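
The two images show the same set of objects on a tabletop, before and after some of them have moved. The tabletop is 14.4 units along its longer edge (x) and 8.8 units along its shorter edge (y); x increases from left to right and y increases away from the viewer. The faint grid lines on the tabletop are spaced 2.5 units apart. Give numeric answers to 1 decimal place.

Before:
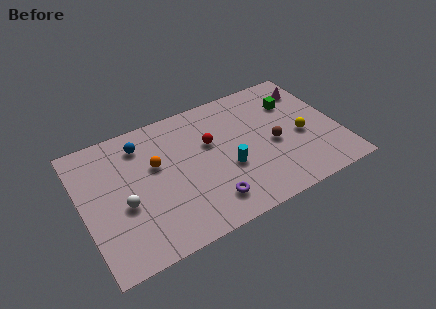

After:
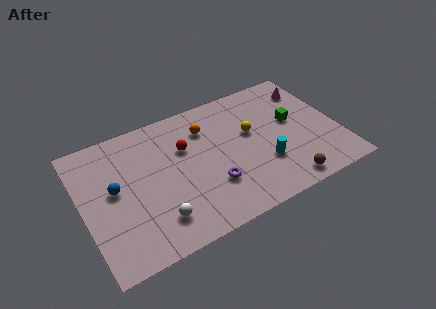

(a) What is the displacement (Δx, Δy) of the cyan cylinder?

(2.0, -0.6)

The cyan cylinder started near (8.0, 3.4) and ended near (10.0, 2.8).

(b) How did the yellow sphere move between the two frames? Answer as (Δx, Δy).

(-2.7, 1.4)

The yellow sphere started near (12.3, 3.8) and ended near (9.6, 5.2).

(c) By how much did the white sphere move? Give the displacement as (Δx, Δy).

(1.6, -1.7)

The white sphere started near (2.2, 3.6) and ended near (3.8, 1.9).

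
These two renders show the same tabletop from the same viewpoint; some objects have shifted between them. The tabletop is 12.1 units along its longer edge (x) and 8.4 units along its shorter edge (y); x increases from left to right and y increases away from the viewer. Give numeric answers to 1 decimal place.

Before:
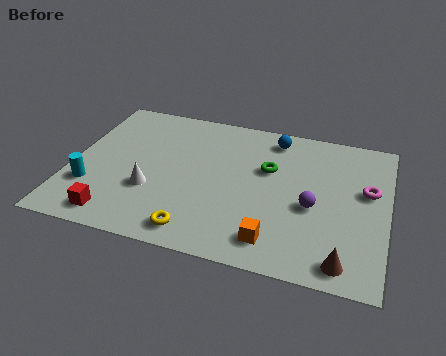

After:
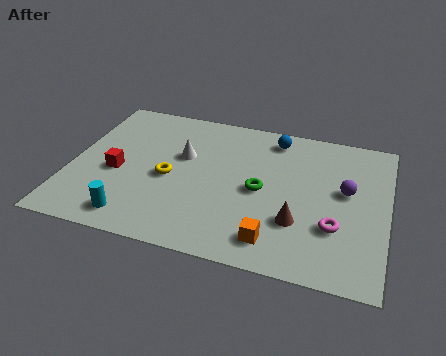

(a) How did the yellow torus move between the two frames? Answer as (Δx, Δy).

(-1.3, 2.7)

The yellow torus started near (5.1, 1.1) and ended near (3.8, 3.8).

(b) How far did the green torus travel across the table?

1.3

The green torus was near (7.5, 5.3) before and (7.3, 4.0) after, so it travelled √(0.2² + 1.3²) ≈ 1.3 units.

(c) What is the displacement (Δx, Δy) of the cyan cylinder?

(1.8, -1.3)

From the two frames, the cyan cylinder sits at roughly (0.9, 2.5) before and (2.7, 1.2) after.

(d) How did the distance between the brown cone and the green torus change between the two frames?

-3.2

Before: roughly 5.3 units apart; after: 2.1. That's 3.2 units closer together.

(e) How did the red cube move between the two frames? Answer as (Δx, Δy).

(-0.2, 2.5)

The red cube was at about (2.0, 1.1) and moved to about (1.8, 3.6).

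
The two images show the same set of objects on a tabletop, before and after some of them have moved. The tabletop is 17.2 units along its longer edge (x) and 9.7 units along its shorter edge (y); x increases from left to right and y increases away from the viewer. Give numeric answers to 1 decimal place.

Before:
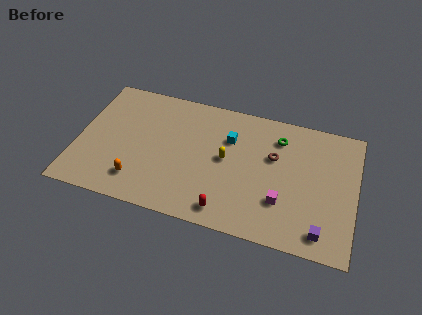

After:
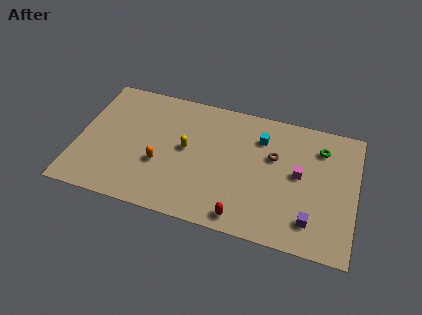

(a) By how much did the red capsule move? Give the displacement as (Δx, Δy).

(1.0, -0.2)

From the two frames, the red capsule sits at roughly (9.5, 1.3) before and (10.5, 1.1) after.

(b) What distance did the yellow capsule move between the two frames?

2.5

The yellow capsule was near (9.2, 5.1) before and (6.7, 5.2) after, so it travelled √(2.5² + 0.1²) ≈ 2.5 units.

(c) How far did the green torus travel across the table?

2.6

The green torus moved from about (12.3, 7.6) to (14.9, 7.5), a distance of √(2.6² + 0.1²) ≈ 2.6.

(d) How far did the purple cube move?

0.9

The purple cube moved from about (15.3, 1.4) to (14.6, 2.0), a distance of √(0.7² + 0.6²) ≈ 0.9.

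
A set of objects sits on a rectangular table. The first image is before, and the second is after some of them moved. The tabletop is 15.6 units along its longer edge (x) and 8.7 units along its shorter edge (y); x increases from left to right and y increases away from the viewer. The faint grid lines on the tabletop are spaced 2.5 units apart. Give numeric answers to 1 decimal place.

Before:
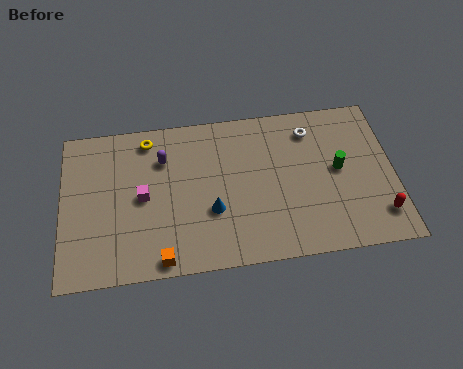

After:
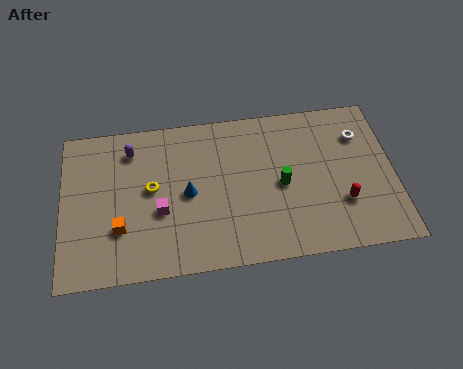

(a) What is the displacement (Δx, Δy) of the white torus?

(2.3, -0.6)

The white torus was at about (11.8, 7.0) and moved to about (14.1, 6.4).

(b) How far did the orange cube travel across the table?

2.7

The orange cube was near (4.6, 0.8) before and (2.7, 2.7) after, so it travelled √(1.9² + 1.9²) ≈ 2.7 units.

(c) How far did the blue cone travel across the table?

1.6

The blue cone moved from about (7.0, 3.1) to (5.9, 4.2), a distance of √(1.1² + 1.1²) ≈ 1.6.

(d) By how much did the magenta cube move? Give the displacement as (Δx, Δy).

(0.8, -0.9)

The magenta cube was at about (3.8, 4.3) and moved to about (4.6, 3.4).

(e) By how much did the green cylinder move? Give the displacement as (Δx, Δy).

(-2.7, -0.5)

The green cylinder started near (13.0, 4.6) and ended near (10.3, 4.1).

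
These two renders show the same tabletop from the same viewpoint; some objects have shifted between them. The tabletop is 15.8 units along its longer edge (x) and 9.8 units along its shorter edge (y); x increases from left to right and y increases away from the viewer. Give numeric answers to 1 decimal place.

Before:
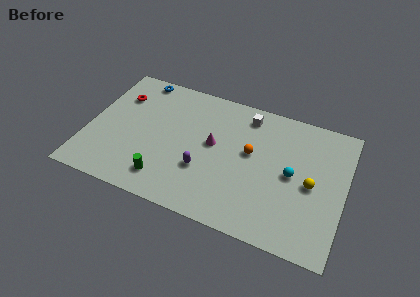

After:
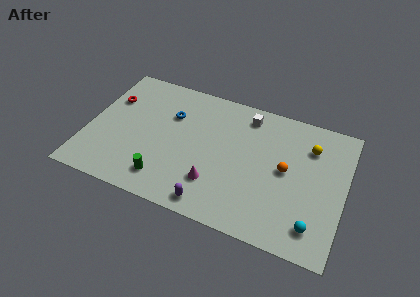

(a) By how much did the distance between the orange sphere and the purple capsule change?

+2.2

They were about 3.5 units apart before and 5.7 after — 2.2 units further apart.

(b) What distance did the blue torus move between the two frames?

3.2

From (2.6, 8.9) to (4.9, 6.7), the blue torus covered √(2.3² + 2.2²) ≈ 3.2 units.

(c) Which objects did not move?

the green cylinder and the white cube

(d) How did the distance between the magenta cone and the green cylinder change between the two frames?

-1.3

Before: roughly 4.4 units apart; after: 3.1. That's 1.3 units closer together.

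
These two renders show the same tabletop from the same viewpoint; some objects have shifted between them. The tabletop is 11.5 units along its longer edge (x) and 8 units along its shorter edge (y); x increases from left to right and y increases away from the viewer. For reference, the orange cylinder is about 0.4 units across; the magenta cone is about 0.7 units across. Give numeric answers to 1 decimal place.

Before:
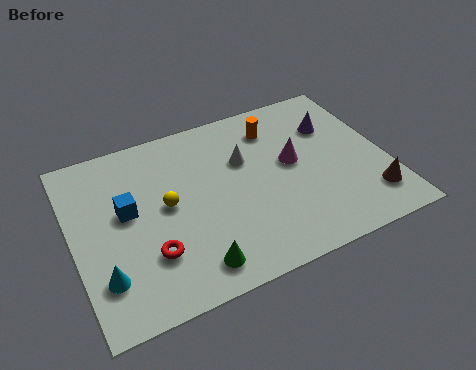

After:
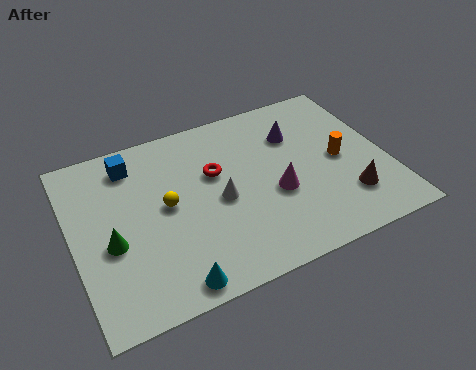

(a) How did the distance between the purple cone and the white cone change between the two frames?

+0.3

The distance was about 3.4 in the first image and 3.7 in the second, so they moved 0.3 units further apart.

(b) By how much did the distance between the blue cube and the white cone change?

-0.4

They were about 4.5 units apart before and 4.1 after — 0.4 units closer together.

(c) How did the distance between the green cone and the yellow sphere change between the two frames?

-0.8

The distance was about 3.1 in the first image and 2.3 in the second, so they moved 0.8 units closer together.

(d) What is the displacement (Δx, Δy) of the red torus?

(2.7, 2.7)

The red torus was at about (2.6, 2.3) and moved to about (5.3, 5.0).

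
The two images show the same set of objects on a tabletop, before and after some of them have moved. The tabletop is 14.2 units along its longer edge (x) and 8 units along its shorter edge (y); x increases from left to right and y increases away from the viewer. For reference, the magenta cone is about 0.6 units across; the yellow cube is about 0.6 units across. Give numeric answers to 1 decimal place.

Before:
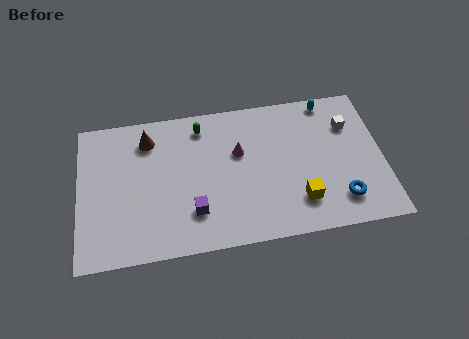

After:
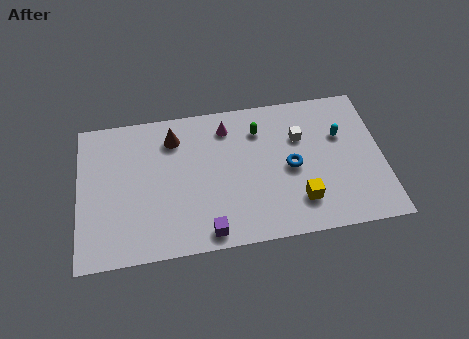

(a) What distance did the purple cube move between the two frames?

1.3

From (5.3, 2.1) to (5.9, 0.9), the purple cube covered √(0.6² + 1.2²) ≈ 1.3 units.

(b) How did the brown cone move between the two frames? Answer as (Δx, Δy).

(1.2, -0.1)

From the two frames, the brown cone sits at roughly (3.3, 6.4) before and (4.5, 6.3) after.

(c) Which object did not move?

the yellow cube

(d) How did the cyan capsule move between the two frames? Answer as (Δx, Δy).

(0.5, -2.0)

The cyan capsule was at about (11.8, 7.2) and moved to about (12.3, 5.2).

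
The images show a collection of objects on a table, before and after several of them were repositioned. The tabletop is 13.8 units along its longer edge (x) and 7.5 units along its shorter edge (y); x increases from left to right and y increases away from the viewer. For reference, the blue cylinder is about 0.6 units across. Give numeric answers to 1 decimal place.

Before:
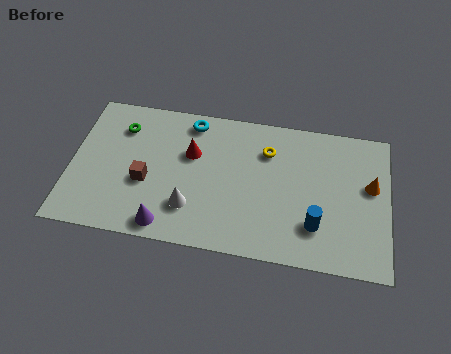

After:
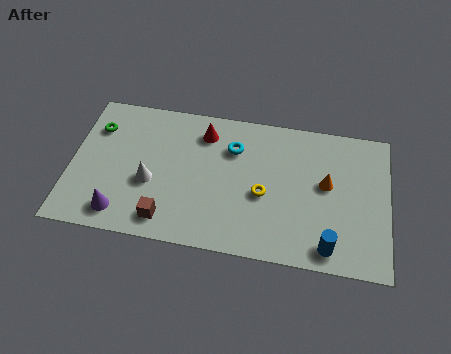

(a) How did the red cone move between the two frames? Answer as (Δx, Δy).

(0.5, 1.2)

From the two frames, the red cone sits at roughly (5.2, 4.8) before and (5.7, 6.0) after.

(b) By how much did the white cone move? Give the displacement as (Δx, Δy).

(-1.8, 1.0)

From the two frames, the white cone sits at roughly (5.3, 2.0) before and (3.5, 3.0) after.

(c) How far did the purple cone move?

2.0

From (4.3, 0.9) to (2.3, 1.2), the purple cone covered √(2.0² + 0.3²) ≈ 2.0 units.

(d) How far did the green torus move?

1.1

From (2.1, 5.7) to (1.0, 5.5), the green torus covered √(1.1² + 0.2²) ≈ 1.1 units.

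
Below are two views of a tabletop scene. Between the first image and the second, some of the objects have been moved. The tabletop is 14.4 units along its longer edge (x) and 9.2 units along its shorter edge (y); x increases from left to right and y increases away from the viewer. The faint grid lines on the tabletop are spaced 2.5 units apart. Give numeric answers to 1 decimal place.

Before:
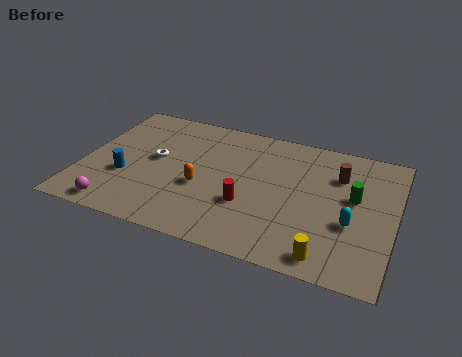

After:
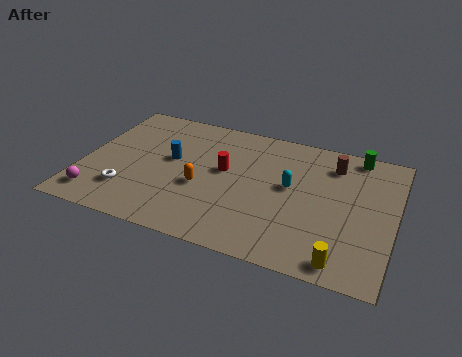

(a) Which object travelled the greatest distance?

the cyan capsule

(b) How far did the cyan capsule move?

3.3

The cyan capsule was near (12.5, 3.5) before and (9.6, 5.1) after, so it travelled √(2.9² + 1.6²) ≈ 3.3 units.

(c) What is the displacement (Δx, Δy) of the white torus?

(-1.0, -2.7)

From the two frames, the white torus sits at roughly (3.3, 5.0) before and (2.3, 2.3) after.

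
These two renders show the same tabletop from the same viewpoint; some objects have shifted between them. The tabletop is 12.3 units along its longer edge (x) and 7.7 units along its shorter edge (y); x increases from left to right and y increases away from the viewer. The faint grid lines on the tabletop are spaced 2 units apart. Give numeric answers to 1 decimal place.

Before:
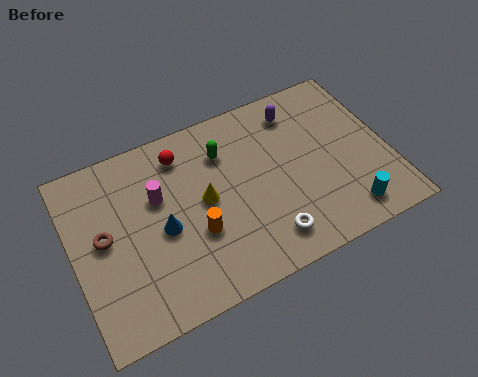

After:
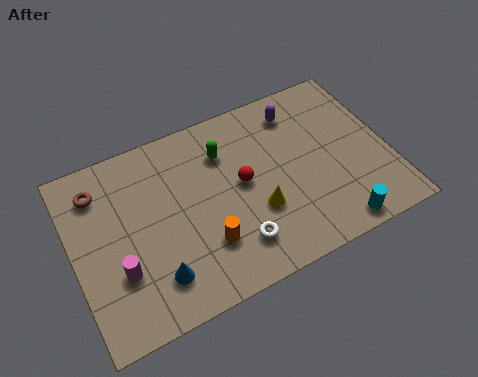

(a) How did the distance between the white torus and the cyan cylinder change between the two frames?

+0.8

They were about 3.1 units apart before and 3.9 after — 0.8 units further apart.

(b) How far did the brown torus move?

2.0

From (1.2, 4.1) to (1.2, 6.1), the brown torus covered √(0.0² + 2.0²) ≈ 2.0 units.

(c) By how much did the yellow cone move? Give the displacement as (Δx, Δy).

(1.9, -1.3)

The yellow cone was at about (5.1, 4.0) and moved to about (7.0, 2.7).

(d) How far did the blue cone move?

1.9

The blue cone was near (3.4, 3.5) before and (2.9, 1.7) after, so it travelled √(0.5² + 1.8²) ≈ 1.9 units.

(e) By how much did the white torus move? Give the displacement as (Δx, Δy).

(-1.2, 0.3)

From the two frames, the white torus sits at roughly (7.2, 1.4) before and (6.0, 1.7) after.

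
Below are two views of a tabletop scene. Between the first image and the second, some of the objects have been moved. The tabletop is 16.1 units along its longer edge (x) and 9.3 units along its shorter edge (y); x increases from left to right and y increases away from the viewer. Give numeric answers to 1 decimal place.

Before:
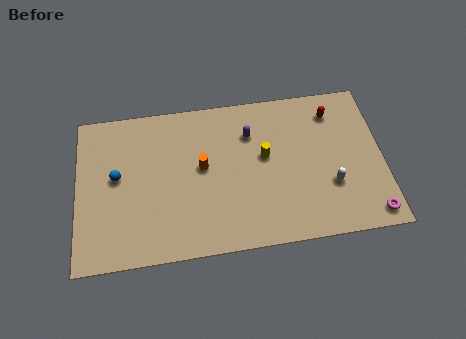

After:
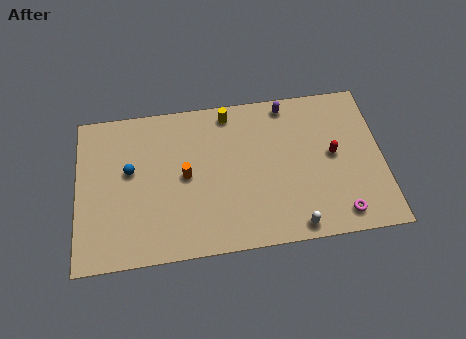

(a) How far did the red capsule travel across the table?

2.6

From (13.6, 7.5) to (13.5, 4.9), the red capsule covered √(0.1² + 2.6²) ≈ 2.6 units.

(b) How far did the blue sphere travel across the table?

0.8

The blue sphere was near (2.1, 5.1) before and (2.8, 5.4) after, so it travelled √(0.7² + 0.3²) ≈ 0.8 units.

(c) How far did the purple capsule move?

2.5

From (9.2, 6.8) to (11.2, 8.3), the purple capsule covered √(2.0² + 1.5²) ≈ 2.5 units.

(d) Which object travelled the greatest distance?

the yellow cylinder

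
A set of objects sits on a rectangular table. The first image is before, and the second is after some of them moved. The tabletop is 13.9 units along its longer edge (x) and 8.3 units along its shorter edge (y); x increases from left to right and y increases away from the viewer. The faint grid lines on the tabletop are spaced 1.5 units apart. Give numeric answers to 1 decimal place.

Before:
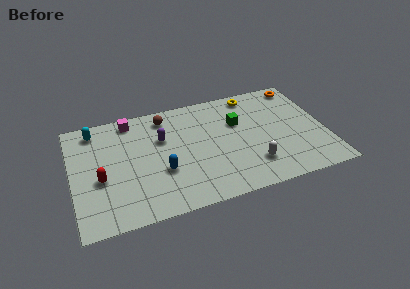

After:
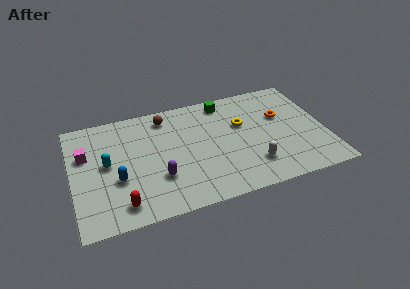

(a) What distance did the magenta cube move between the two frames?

3.2

The magenta cube was near (3.4, 7.3) before and (0.8, 5.4) after, so it travelled √(2.6² + 1.9²) ≈ 3.2 units.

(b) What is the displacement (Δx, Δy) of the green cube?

(-0.6, 1.8)

The green cube was at about (9.2, 5.4) and moved to about (8.6, 7.2).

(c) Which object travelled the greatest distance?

the magenta cube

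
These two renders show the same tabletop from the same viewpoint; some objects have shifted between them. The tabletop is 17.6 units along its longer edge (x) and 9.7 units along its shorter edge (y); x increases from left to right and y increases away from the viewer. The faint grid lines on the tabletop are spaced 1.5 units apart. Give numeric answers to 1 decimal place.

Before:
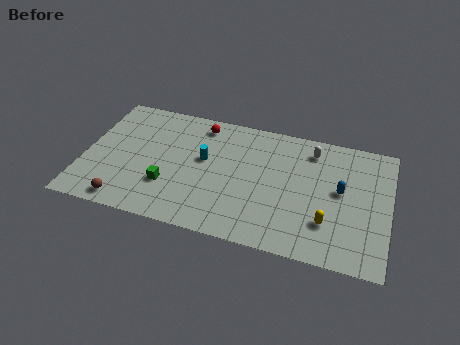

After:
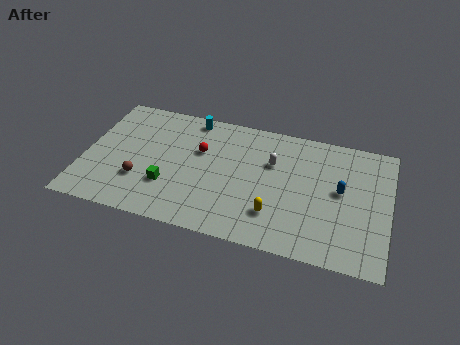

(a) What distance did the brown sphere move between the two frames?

2.0

The brown sphere was near (2.7, 1.1) before and (3.4, 3.0) after, so it travelled √(0.7² + 1.9²) ≈ 2.0 units.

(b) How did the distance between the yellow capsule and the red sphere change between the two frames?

-3.6

Before: roughly 9.5 units apart; after: 5.9. That's 3.6 units closer together.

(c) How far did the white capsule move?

2.7

The white capsule moved from about (13.0, 8.0) to (10.8, 6.4), a distance of √(2.2² + 1.6²) ≈ 2.7.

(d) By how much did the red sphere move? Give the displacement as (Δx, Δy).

(0.1, -2.1)

The red sphere started near (6.5, 8.3) and ended near (6.6, 6.2).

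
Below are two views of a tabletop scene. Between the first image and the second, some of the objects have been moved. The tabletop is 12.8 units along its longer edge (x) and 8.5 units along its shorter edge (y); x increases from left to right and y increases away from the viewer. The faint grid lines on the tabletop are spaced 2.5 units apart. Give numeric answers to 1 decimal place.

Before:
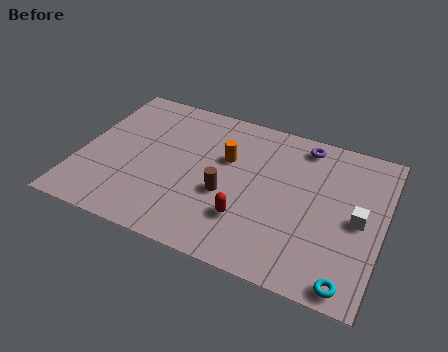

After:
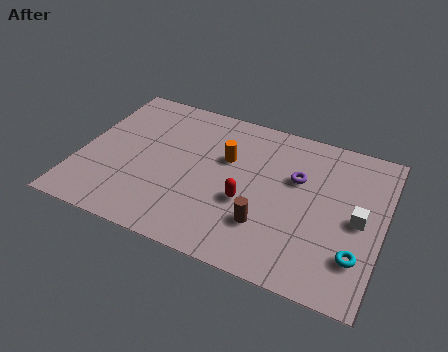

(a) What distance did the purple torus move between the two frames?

2.0

The purple torus was near (9.2, 7.4) before and (9.1, 5.4) after, so it travelled √(0.1² + 2.0²) ≈ 2.0 units.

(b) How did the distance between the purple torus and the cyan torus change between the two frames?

-2.8

They were about 7.1 units apart before and 4.3 after — 2.8 units closer together.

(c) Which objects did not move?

the white cube and the orange cylinder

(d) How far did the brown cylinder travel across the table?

2.1

From (6.3, 3.4) to (8.1, 2.4), the brown cylinder covered √(1.8² + 1.0²) ≈ 2.1 units.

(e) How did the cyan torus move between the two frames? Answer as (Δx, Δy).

(0.2, 1.4)

The cyan torus was at about (11.7, 0.8) and moved to about (11.9, 2.2).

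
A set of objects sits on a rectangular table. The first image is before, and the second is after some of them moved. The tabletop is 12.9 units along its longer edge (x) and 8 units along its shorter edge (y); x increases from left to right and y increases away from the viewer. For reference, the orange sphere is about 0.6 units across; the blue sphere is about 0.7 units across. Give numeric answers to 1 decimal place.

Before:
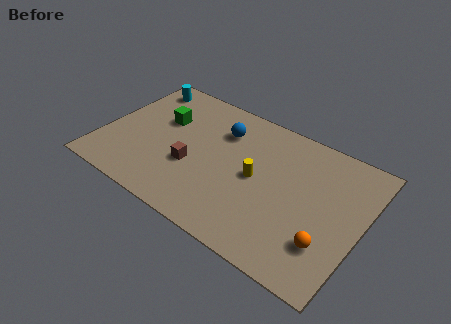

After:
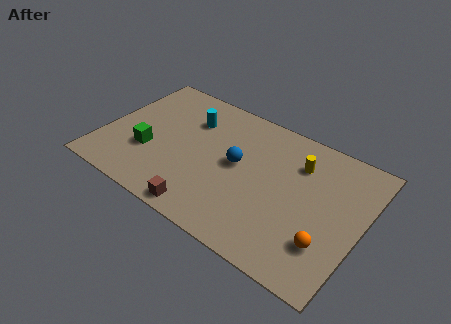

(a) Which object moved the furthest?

the cyan cylinder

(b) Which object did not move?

the orange sphere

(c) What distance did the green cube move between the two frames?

2.3

From (2.7, 5.1) to (2.4, 2.8), the green cube covered √(0.3² + 2.3²) ≈ 2.3 units.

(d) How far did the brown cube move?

2.5

From (4.6, 3.0) to (5.7, 0.8), the brown cube covered √(1.1² + 2.2²) ≈ 2.5 units.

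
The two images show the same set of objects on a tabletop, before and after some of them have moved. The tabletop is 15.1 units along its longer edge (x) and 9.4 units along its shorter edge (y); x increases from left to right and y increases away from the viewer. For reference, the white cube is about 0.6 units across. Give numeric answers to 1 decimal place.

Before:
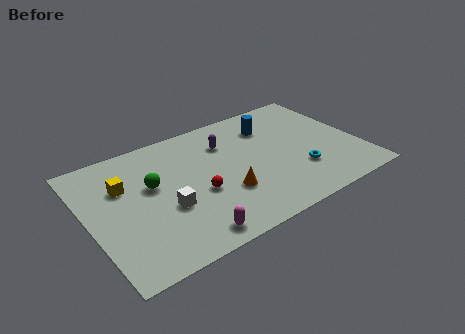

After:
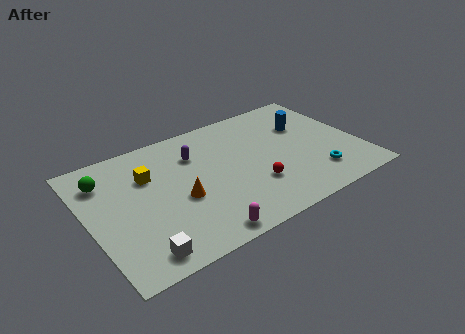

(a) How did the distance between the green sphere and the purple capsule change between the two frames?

+0.4

The distance was about 4.6 in the first image and 5.0 in the second, so they moved 0.4 units further apart.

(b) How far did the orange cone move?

2.5

The orange cone was near (7.3, 3.1) before and (4.9, 3.9) after, so it travelled √(2.4² + 0.8²) ≈ 2.5 units.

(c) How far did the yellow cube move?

1.4

The yellow cube moved from about (2.1, 6.3) to (3.5, 6.4), a distance of √(1.4² + 0.1²) ≈ 1.4.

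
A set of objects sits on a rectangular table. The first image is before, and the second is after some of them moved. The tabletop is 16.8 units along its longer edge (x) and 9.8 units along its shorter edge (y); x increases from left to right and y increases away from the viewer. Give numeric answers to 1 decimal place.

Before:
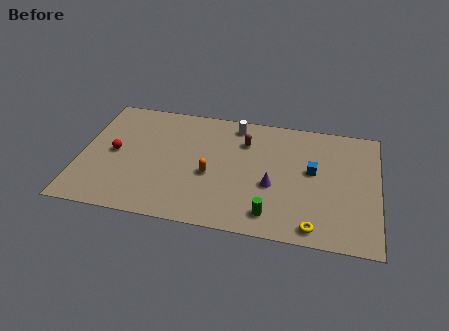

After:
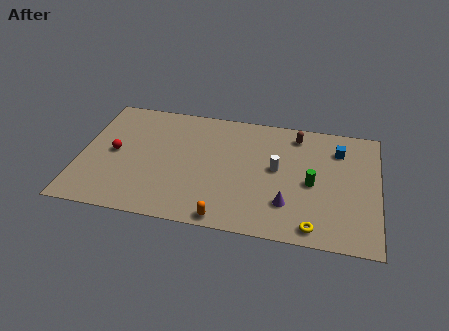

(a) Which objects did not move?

the yellow torus and the red sphere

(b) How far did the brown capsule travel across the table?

3.1

The brown capsule was near (9.2, 7.2) before and (12.1, 8.3) after, so it travelled √(2.9² + 1.1²) ≈ 3.1 units.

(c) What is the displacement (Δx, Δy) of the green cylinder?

(2.2, 2.9)

The green cylinder started near (10.9, 1.6) and ended near (13.1, 4.5).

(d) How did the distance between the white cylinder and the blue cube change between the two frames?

-1.4

The distance was about 5.4 in the first image and 4.0 in the second, so they moved 1.4 units closer together.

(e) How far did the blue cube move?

2.4

From (13.1, 5.5) to (14.5, 7.5), the blue cube covered √(1.4² + 2.0²) ≈ 2.4 units.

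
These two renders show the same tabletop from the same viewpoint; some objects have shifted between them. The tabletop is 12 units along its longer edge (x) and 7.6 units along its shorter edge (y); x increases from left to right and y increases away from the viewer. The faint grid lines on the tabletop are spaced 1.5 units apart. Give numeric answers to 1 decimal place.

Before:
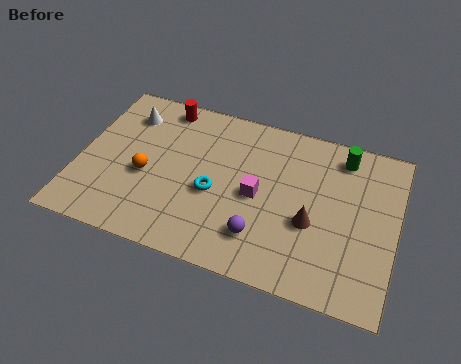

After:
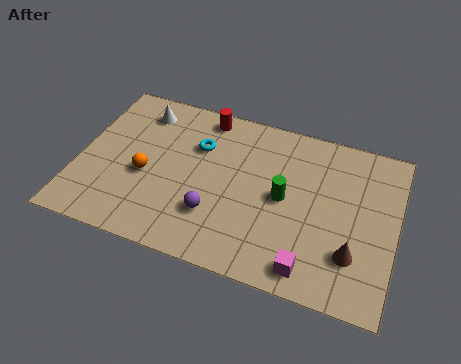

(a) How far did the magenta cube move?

3.4

The magenta cube was near (6.8, 3.6) before and (9.0, 1.0) after, so it travelled √(2.2² + 2.6²) ≈ 3.4 units.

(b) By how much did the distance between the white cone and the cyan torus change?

-2.0

Before: roughly 4.5 units apart; after: 2.5. That's 2.0 units closer together.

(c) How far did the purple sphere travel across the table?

1.8

From (7.1, 1.8) to (5.3, 2.2), the purple sphere covered √(1.8² + 0.4²) ≈ 1.8 units.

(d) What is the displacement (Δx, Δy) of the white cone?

(0.5, 0.3)

The white cone started near (1.6, 5.9) and ended near (2.1, 6.2).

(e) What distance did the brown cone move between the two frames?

1.8

From (8.9, 3.0) to (10.5, 2.1), the brown cone covered √(1.6² + 0.9²) ≈ 1.8 units.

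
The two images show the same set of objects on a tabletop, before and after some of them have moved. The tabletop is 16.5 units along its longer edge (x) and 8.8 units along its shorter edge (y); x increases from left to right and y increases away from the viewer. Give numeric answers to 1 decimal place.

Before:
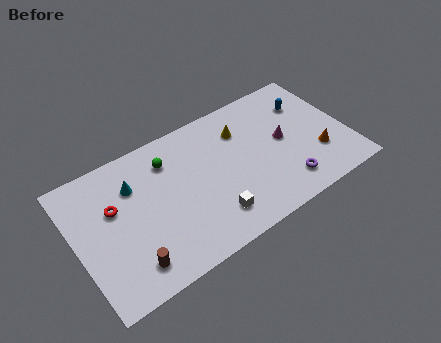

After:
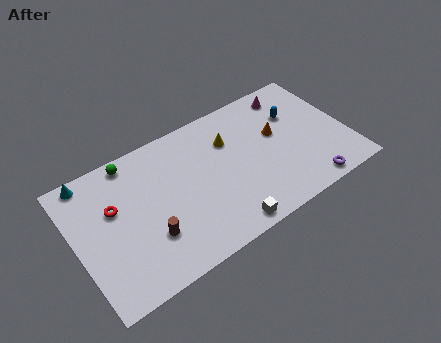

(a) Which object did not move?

the red torus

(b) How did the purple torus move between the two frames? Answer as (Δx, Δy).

(1.3, -0.8)

The purple torus was at about (12.3, 1.7) and moved to about (13.6, 0.9).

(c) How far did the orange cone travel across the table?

3.3

The orange cone was near (14.5, 2.7) before and (12.4, 5.2) after, so it travelled √(2.1² + 2.5²) ≈ 3.3 units.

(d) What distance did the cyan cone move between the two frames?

2.9

The cyan cone was near (3.7, 6.3) before and (1.3, 8.0) after, so it travelled √(2.4² + 1.7²) ≈ 2.9 units.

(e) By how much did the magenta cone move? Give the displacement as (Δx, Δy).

(1.0, 2.9)

The magenta cone started near (12.7, 4.6) and ended near (13.7, 7.5).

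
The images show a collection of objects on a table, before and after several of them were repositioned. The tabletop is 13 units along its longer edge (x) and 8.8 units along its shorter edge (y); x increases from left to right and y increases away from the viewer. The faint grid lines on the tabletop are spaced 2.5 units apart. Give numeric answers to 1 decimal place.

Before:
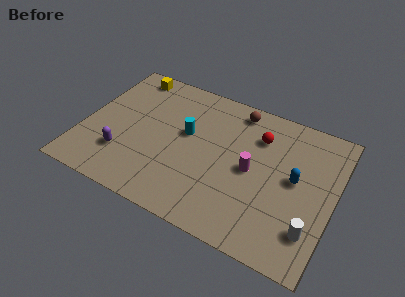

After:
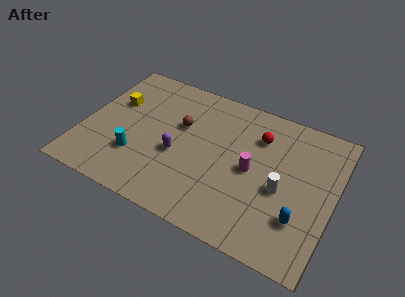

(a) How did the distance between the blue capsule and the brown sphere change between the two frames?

+2.7

They were about 4.5 units apart before and 7.2 after — 2.7 units further apart.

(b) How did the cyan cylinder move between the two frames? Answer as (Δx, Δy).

(-2.3, -2.5)

The cyan cylinder was at about (5.3, 5.1) and moved to about (3.0, 2.6).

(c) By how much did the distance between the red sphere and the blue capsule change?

+2.0

They were about 2.8 units apart before and 4.8 after — 2.0 units further apart.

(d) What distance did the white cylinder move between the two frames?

2.4

The white cylinder moved from about (12.1, 2.1) to (10.4, 3.8), a distance of √(1.7² + 1.7²) ≈ 2.4.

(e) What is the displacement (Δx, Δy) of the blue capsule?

(0.5, -2.2)

From the two frames, the blue capsule sits at roughly (11.0, 4.7) before and (11.5, 2.5) after.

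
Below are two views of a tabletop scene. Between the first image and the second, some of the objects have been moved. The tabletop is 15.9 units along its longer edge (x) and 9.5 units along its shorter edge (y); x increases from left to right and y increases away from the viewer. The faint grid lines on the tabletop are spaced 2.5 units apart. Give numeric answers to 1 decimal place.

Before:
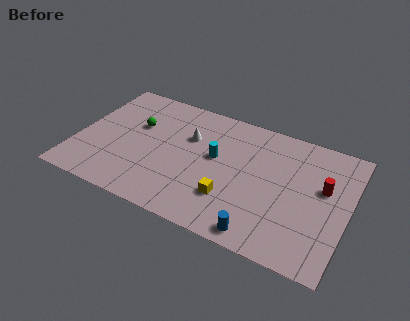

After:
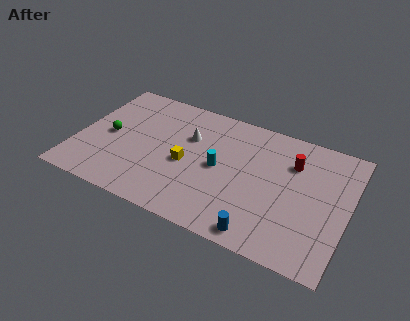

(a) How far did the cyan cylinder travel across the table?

0.8

The cyan cylinder was near (8.1, 5.4) before and (8.4, 4.7) after, so it travelled √(0.3² + 0.7²) ≈ 0.8 units.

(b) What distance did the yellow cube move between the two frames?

3.2

The yellow cube was near (9.3, 2.7) before and (6.5, 4.2) after, so it travelled √(2.8² + 1.5²) ≈ 3.2 units.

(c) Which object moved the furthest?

the yellow cube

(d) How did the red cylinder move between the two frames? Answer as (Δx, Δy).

(-1.9, 1.1)

The red cylinder started near (14.4, 5.7) and ended near (12.5, 6.8).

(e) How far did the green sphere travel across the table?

2.1

From (3.3, 6.0) to (1.8, 4.6), the green sphere covered √(1.5² + 1.4²) ≈ 2.1 units.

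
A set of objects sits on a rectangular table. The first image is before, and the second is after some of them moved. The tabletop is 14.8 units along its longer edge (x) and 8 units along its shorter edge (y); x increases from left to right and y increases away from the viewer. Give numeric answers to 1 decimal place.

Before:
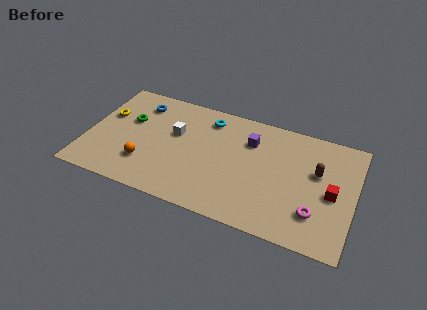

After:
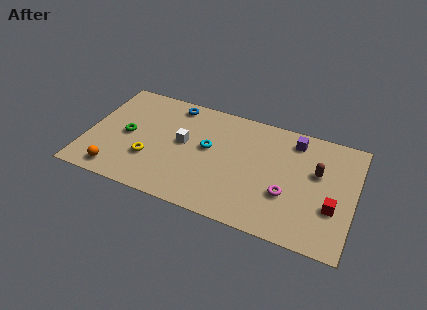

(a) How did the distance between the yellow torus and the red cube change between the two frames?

-2.7

Before: roughly 12.8 units apart; after: 10.1. That's 2.7 units closer together.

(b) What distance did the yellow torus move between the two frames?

3.6

The yellow torus moved from about (0.9, 5.0) to (3.6, 2.6), a distance of √(2.7² + 2.4²) ≈ 3.6.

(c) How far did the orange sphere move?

1.9

From (3.4, 2.2) to (1.9, 1.1), the orange sphere covered √(1.5² + 1.1²) ≈ 1.9 units.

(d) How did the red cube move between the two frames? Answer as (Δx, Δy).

(0.1, -0.9)

From the two frames, the red cube sits at roughly (13.6, 3.7) before and (13.7, 2.8) after.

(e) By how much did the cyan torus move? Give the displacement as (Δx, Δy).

(0.2, -2.1)

The cyan torus was at about (6.5, 6.6) and moved to about (6.7, 4.5).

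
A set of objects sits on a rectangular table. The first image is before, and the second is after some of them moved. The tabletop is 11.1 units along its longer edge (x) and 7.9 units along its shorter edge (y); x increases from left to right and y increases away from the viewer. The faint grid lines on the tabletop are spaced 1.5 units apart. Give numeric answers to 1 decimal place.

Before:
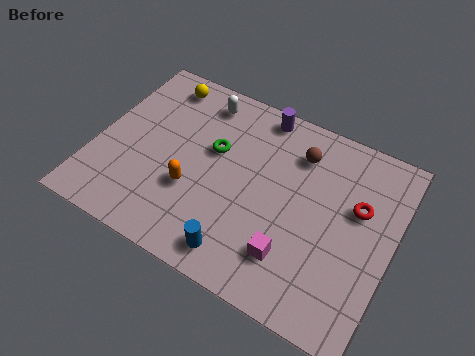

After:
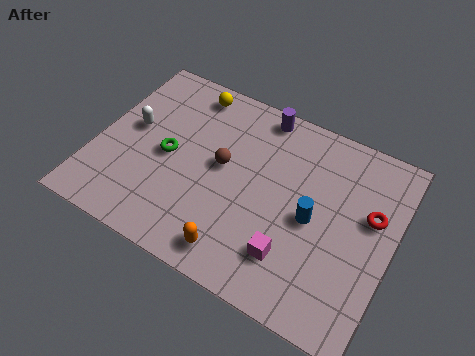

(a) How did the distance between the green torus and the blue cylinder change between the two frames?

+1.5

The distance was about 4.0 in the first image and 5.5 in the second, so they moved 1.5 units further apart.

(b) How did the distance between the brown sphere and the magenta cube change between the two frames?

-0.4

The distance was about 4.2 in the first image and 3.8 in the second, so they moved 0.4 units closer together.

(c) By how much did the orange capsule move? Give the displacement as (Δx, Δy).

(2.0, -1.7)

The orange capsule was at about (3.8, 2.8) and moved to about (5.8, 1.1).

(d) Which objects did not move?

the magenta cube and the purple cylinder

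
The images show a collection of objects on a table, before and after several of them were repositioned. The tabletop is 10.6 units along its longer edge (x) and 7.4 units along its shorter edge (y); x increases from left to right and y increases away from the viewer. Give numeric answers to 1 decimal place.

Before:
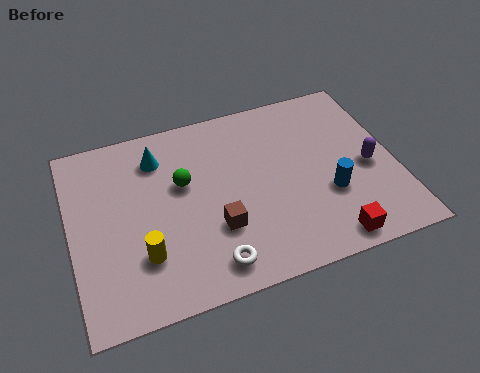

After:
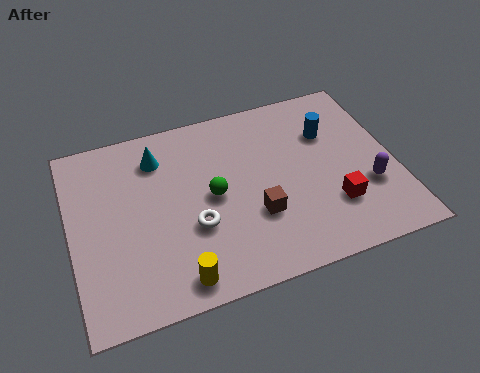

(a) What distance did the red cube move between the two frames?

1.3

The red cube was near (8.1, 0.8) before and (8.4, 2.1) after, so it travelled √(0.3² + 1.3²) ≈ 1.3 units.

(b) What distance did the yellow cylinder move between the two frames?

1.6

From (2.2, 2.1) to (3.2, 0.9), the yellow cylinder covered √(1.0² + 1.2²) ≈ 1.6 units.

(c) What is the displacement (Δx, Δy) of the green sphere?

(0.9, -0.8)

The green sphere was at about (3.7, 4.5) and moved to about (4.6, 3.7).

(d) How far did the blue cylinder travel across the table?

2.5

The blue cylinder moved from about (8.3, 2.6) to (8.6, 5.1), a distance of √(0.3² + 2.5²) ≈ 2.5.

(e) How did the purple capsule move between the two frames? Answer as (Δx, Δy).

(-0.1, -0.8)

The purple capsule was at about (9.7, 3.3) and moved to about (9.6, 2.5).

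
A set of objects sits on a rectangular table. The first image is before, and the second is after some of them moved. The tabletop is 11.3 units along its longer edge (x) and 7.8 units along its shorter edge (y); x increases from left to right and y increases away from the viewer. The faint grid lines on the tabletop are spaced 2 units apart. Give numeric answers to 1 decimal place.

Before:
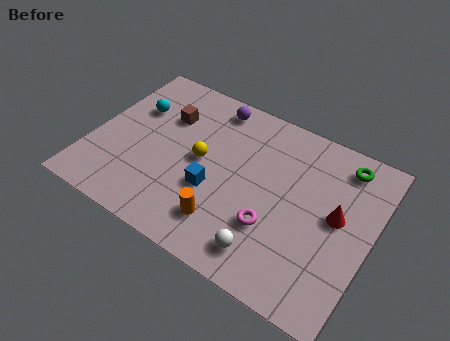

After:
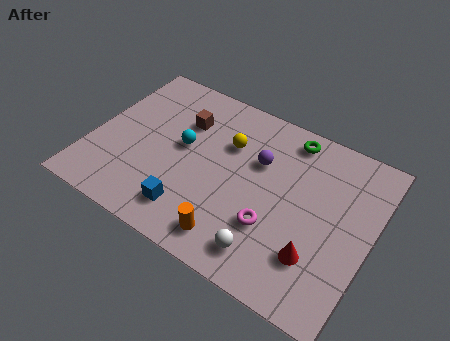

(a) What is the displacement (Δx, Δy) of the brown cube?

(0.7, 0.1)

The brown cube started near (2.7, 5.4) and ended near (3.4, 5.5).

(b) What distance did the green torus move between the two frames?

2.2

The green torus was near (9.8, 6.6) before and (7.6, 6.8) after, so it travelled √(2.2² + 0.2²) ≈ 2.2 units.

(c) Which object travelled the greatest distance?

the purple sphere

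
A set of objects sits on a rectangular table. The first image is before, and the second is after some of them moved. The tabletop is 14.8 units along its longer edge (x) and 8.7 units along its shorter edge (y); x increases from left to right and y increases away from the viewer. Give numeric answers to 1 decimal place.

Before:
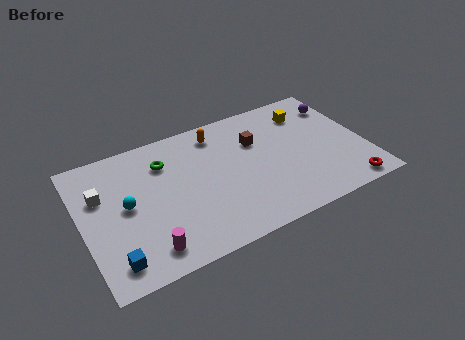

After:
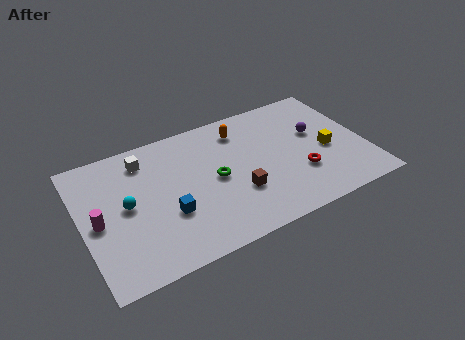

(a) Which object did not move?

the cyan sphere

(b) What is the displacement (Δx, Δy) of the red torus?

(-2.2, 1.9)

From the two frames, the red torus sits at roughly (13.4, 0.9) before and (11.2, 2.8) after.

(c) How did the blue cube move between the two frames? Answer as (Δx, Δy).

(3.0, 1.7)

The blue cube started near (1.3, 1.4) and ended near (4.3, 3.1).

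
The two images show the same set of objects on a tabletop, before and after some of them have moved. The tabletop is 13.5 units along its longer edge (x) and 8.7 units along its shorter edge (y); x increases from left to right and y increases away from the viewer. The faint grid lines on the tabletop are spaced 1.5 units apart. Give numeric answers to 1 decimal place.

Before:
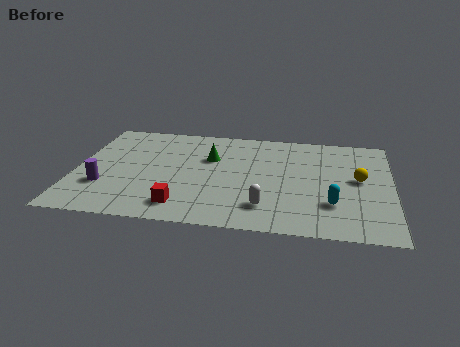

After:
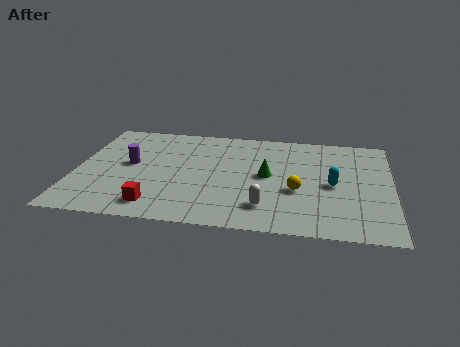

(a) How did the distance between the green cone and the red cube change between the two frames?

+1.2

The distance was about 4.3 in the first image and 5.5 in the second, so they moved 1.2 units further apart.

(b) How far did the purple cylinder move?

2.2

From (1.3, 2.7) to (2.3, 4.7), the purple cylinder covered √(1.0² + 2.0²) ≈ 2.2 units.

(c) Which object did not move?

the white capsule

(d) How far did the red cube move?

1.1

From (4.7, 1.5) to (3.6, 1.4), the red cube covered √(1.1² + 0.1²) ≈ 1.1 units.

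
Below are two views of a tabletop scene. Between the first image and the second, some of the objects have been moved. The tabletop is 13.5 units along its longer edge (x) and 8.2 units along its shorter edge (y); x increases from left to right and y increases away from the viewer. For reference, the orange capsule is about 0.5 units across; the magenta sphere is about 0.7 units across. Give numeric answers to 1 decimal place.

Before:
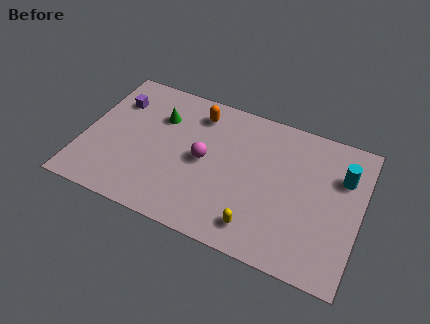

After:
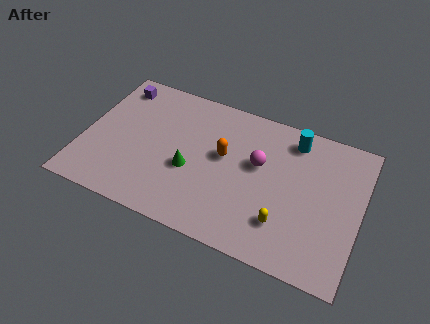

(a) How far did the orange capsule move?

2.5

The orange capsule moved from about (5.3, 6.7) to (6.8, 4.7), a distance of √(1.5² + 2.0²) ≈ 2.5.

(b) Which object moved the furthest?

the green cone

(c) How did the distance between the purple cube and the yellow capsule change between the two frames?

+1.2

They were about 8.8 units apart before and 10.0 after — 1.2 units further apart.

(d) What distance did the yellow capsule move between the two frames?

1.4

From (8.8, 1.4) to (10.0, 2.1), the yellow capsule covered √(1.2² + 0.7²) ≈ 1.4 units.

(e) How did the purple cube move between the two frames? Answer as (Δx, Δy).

(-0.1, 0.9)

The purple cube was at about (1.3, 6.0) and moved to about (1.2, 6.9).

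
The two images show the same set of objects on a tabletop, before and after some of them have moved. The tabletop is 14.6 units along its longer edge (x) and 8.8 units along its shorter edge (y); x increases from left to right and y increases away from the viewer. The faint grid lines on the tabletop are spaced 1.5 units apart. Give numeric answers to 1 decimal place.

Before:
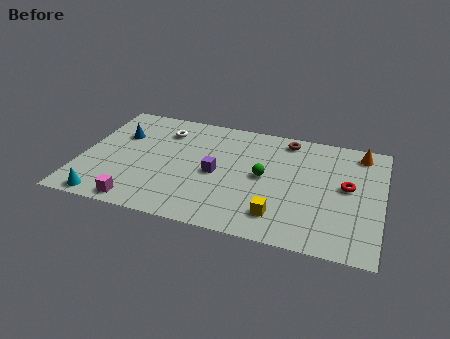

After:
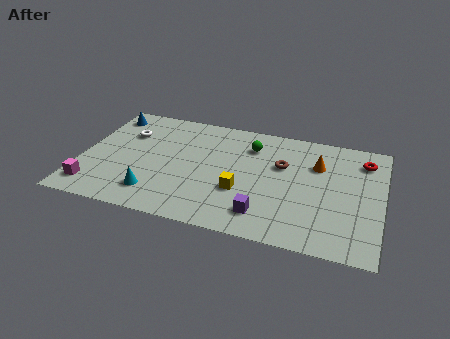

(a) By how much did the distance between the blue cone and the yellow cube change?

-0.9

They were about 9.1 units apart before and 8.2 after — 0.9 units closer together.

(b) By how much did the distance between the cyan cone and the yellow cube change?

-4.1

Before: roughly 8.4 units apart; after: 4.3. That's 4.1 units closer together.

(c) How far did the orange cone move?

2.5

The orange cone was near (13.4, 7.6) before and (11.4, 6.1) after, so it travelled √(2.0² + 1.5²) ≈ 2.5 units.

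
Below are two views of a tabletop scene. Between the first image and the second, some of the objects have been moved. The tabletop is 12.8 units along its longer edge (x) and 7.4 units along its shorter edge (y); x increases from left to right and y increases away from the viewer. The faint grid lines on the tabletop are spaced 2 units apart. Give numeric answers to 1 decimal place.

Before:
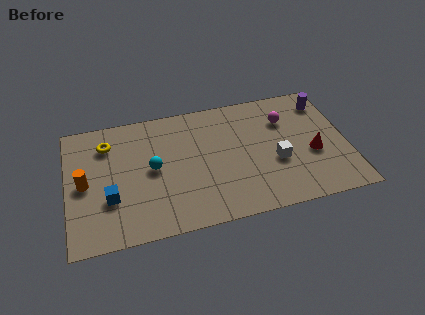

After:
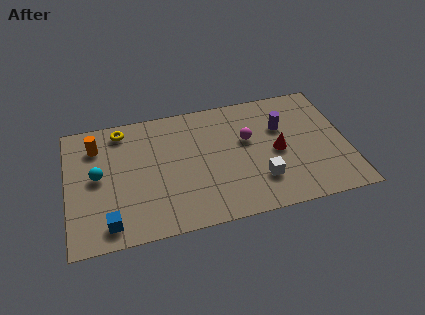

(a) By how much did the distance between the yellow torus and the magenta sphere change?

-2.2

The distance was about 8.2 in the first image and 6.0 in the second, so they moved 2.2 units closer together.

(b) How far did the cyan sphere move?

2.5

From (3.9, 3.8) to (1.4, 3.9), the cyan sphere covered √(2.5² + 0.1²) ≈ 2.5 units.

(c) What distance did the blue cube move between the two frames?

1.4

The blue cube moved from about (1.9, 2.5) to (1.8, 1.1), a distance of √(0.1² + 1.4²) ≈ 1.4.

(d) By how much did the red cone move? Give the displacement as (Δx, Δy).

(-1.6, 0.5)

The red cone started near (11.2, 3.0) and ended near (9.6, 3.5).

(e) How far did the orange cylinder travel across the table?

2.2

From (0.8, 3.6) to (1.4, 5.7), the orange cylinder covered √(0.6² + 2.1²) ≈ 2.2 units.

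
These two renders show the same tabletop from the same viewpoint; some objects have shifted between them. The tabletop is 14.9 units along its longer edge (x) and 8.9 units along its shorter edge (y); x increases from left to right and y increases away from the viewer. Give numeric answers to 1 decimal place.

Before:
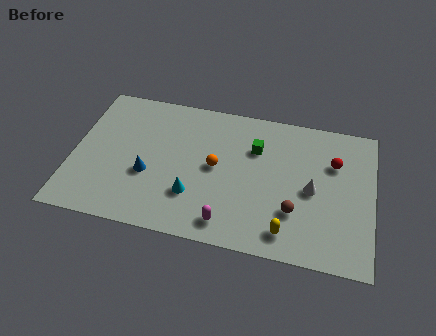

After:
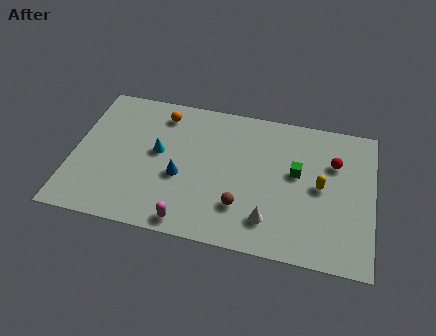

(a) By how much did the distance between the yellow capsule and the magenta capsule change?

+4.4

They were about 2.9 units apart before and 7.3 after — 4.4 units further apart.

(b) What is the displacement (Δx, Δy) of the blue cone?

(1.6, 0.2)

From the two frames, the blue cone sits at roughly (3.8, 3.4) before and (5.4, 3.6) after.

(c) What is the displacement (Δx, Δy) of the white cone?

(-2.0, -2.3)

From the two frames, the white cone sits at roughly (11.9, 4.2) before and (9.9, 1.9) after.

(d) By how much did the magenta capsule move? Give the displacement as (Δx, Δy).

(-1.9, -0.4)

From the two frames, the magenta capsule sits at roughly (7.9, 1.3) before and (6.0, 0.9) after.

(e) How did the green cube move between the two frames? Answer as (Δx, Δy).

(2.1, -1.1)

The green cube started near (9.0, 6.2) and ended near (11.1, 5.1).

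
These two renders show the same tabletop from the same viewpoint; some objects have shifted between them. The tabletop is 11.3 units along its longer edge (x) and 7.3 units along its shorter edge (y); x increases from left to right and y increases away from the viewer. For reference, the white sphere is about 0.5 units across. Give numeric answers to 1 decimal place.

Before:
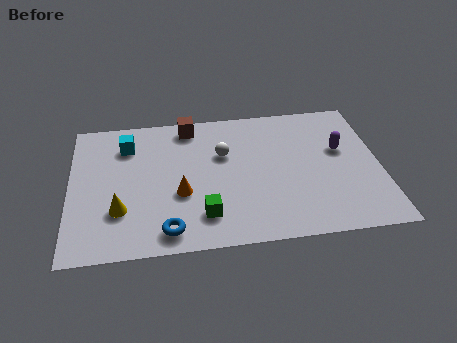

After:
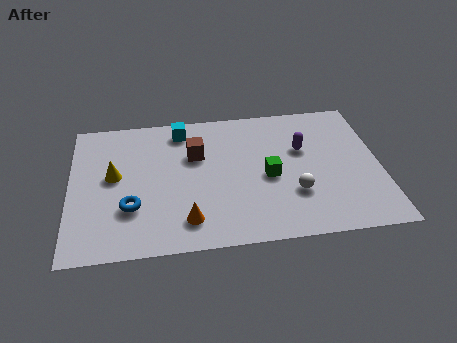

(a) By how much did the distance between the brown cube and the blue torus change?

-2.0

Before: roughly 5.5 units apart; after: 3.5. That's 2.0 units closer together.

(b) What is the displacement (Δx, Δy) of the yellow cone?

(-0.2, 1.8)

The yellow cone started near (1.8, 2.2) and ended near (1.6, 4.0).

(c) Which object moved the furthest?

the white sphere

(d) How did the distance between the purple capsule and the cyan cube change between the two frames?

-3.2

They were about 7.9 units apart before and 4.7 after — 3.2 units closer together.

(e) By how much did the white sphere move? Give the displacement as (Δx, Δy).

(2.5, -2.4)

From the two frames, the white sphere sits at roughly (5.6, 4.7) before and (8.1, 2.3) after.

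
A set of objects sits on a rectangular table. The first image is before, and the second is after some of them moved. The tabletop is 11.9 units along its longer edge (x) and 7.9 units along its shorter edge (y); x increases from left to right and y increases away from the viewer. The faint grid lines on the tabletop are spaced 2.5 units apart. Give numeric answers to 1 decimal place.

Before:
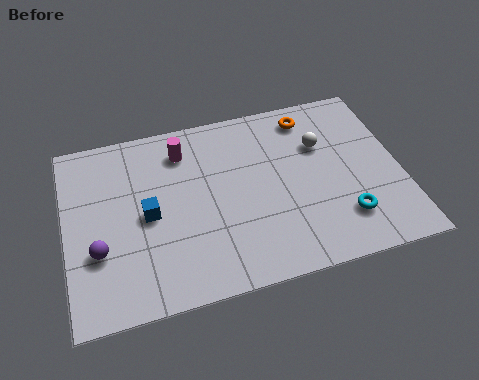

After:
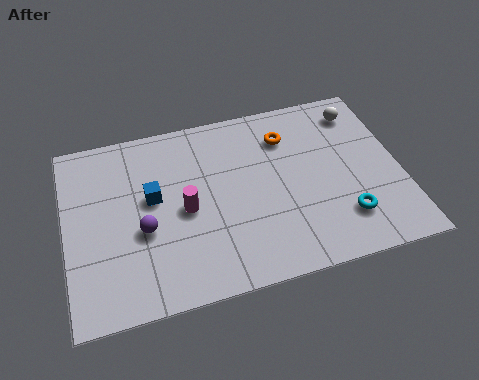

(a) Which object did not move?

the cyan torus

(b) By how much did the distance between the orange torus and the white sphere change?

+1.3

They were about 1.4 units apart before and 2.7 after — 1.3 units further apart.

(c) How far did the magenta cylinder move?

2.6

The magenta cylinder was near (4.3, 6.3) before and (4.2, 3.7) after, so it travelled √(0.1² + 2.6²) ≈ 2.6 units.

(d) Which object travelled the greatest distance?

the magenta cylinder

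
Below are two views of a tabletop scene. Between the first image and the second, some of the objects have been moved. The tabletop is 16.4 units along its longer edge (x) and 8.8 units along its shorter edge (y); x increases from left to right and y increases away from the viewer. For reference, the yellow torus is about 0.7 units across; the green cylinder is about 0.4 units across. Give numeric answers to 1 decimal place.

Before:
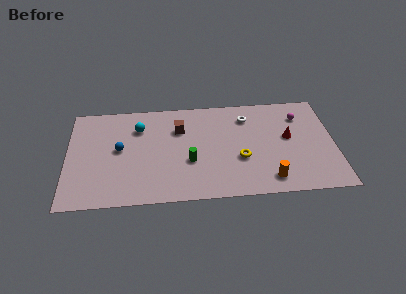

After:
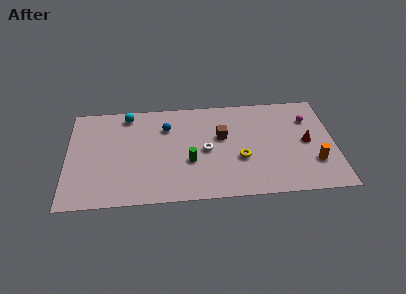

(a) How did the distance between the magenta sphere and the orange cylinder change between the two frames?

-1.9

Before: roughly 5.7 units apart; after: 3.8. That's 1.9 units closer together.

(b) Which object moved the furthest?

the white torus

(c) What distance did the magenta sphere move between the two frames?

0.6

From (14.4, 6.7) to (14.9, 6.4), the magenta sphere covered √(0.5² + 0.3²) ≈ 0.6 units.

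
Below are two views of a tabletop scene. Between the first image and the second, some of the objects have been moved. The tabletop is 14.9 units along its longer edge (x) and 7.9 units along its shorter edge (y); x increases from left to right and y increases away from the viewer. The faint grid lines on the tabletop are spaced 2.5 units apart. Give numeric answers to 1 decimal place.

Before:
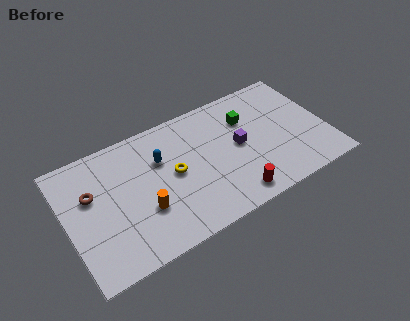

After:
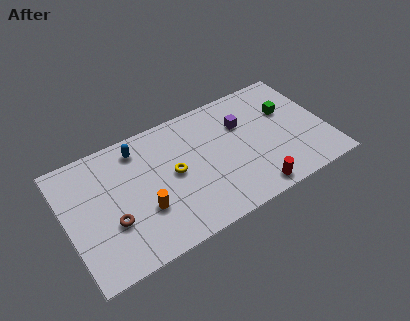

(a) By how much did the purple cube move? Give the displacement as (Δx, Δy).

(0.4, 1.3)

The purple cube started near (9.9, 4.1) and ended near (10.3, 5.4).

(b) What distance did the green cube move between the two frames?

2.4

From (10.6, 5.6) to (12.9, 5.1), the green cube covered √(2.3² + 0.5²) ≈ 2.4 units.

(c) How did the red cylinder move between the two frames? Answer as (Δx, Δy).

(1.1, -0.2)

The red cylinder was at about (9.1, 1.1) and moved to about (10.2, 0.9).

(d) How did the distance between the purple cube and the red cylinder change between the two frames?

+1.4

They were about 3.1 units apart before and 4.5 after — 1.4 units further apart.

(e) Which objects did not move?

the yellow torus and the orange cylinder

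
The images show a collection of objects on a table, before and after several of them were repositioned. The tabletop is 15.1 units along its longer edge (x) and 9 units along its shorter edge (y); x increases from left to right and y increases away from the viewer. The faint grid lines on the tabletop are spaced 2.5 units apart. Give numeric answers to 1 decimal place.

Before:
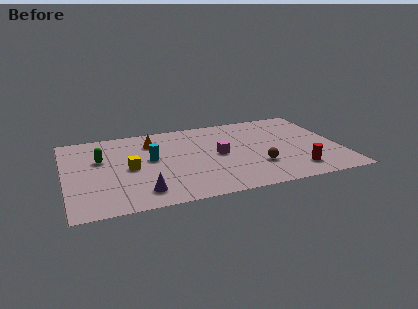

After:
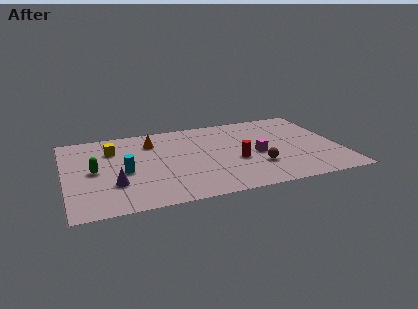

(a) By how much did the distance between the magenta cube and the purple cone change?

+2.7

They were about 5.3 units apart before and 8.0 after — 2.7 units further apart.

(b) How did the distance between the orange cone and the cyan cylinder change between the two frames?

+1.5

Before: roughly 1.9 units apart; after: 3.4. That's 1.5 units further apart.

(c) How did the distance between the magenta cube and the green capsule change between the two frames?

+2.4

Before: roughly 6.5 units apart; after: 8.9. That's 2.4 units further apart.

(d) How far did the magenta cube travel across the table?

2.2

From (8.4, 4.5) to (10.5, 4.0), the magenta cube covered √(2.1² + 0.5²) ≈ 2.2 units.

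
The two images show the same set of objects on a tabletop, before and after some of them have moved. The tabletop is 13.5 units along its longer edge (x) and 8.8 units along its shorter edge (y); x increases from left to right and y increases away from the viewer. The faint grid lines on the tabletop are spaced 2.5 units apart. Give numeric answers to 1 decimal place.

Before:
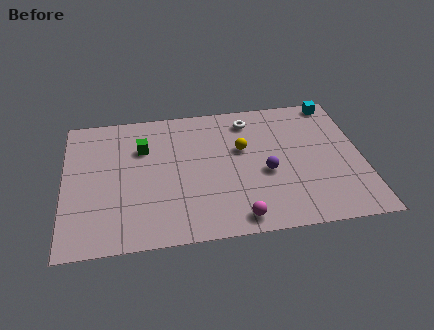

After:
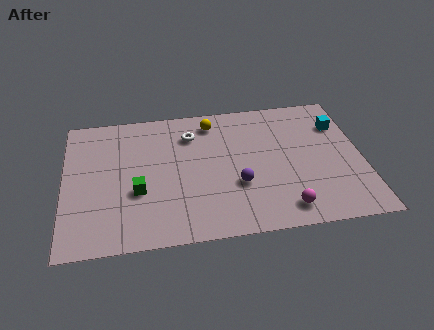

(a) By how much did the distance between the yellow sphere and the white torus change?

-0.7

They were about 1.9 units apart before and 1.2 after — 0.7 units closer together.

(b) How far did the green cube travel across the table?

2.8

The green cube moved from about (3.6, 6.1) to (3.3, 3.3), a distance of √(0.3² + 2.8²) ≈ 2.8.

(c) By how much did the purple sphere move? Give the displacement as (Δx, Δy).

(-1.3, -0.6)

The purple sphere started near (9.1, 3.7) and ended near (7.8, 3.1).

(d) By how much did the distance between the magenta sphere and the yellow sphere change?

+2.4

Before: roughly 4.4 units apart; after: 6.8. That's 2.4 units further apart.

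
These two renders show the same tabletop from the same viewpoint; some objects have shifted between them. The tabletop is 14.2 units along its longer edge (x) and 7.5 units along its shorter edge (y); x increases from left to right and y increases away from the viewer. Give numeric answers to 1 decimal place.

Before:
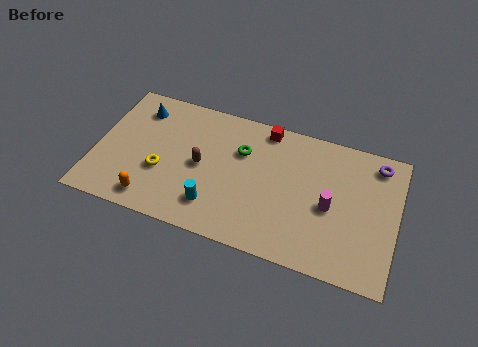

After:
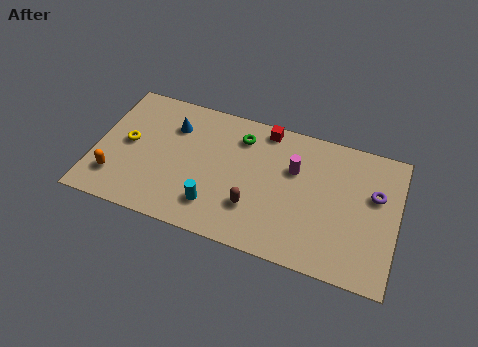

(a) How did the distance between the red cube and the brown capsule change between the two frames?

+0.4

They were about 4.1 units apart before and 4.5 after — 0.4 units further apart.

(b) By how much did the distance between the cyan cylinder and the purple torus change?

-0.8

They were about 8.7 units apart before and 7.9 after — 0.8 units closer together.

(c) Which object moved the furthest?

the brown capsule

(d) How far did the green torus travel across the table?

0.8

The green torus was near (6.8, 5.1) before and (6.7, 5.9) after, so it travelled √(0.1² + 0.8²) ≈ 0.8 units.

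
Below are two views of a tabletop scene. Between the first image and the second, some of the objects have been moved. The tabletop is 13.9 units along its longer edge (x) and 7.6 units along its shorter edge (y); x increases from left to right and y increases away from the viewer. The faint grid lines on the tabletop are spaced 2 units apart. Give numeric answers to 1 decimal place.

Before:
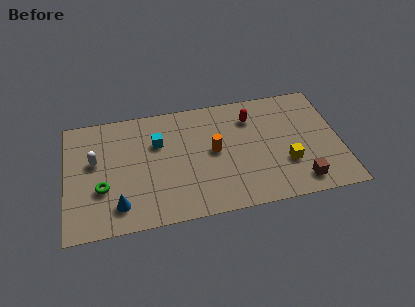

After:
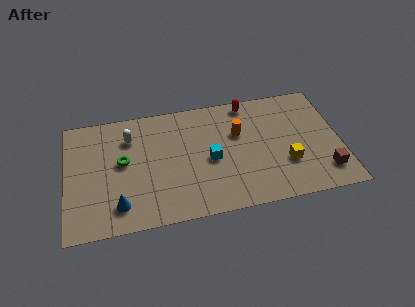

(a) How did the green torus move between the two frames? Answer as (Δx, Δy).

(1.1, 1.5)

From the two frames, the green torus sits at roughly (1.8, 2.7) before and (2.9, 4.2) after.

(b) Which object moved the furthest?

the cyan cube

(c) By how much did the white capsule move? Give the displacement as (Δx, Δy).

(1.8, 1.2)

The white capsule was at about (1.5, 4.5) and moved to about (3.3, 5.7).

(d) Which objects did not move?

the blue cone and the yellow cube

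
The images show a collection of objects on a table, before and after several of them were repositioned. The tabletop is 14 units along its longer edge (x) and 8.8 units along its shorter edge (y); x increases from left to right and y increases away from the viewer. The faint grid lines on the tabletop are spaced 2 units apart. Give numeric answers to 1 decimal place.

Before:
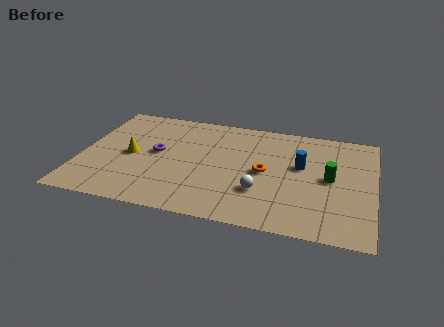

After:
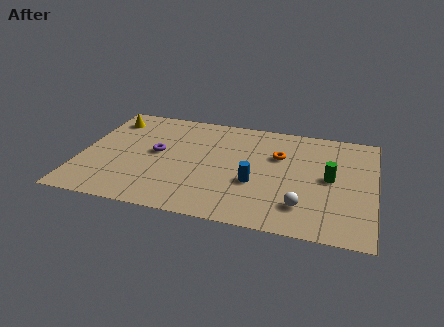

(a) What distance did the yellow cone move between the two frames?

3.2

The yellow cone moved from about (2.4, 4.2) to (1.1, 7.1), a distance of √(1.3² + 2.9²) ≈ 3.2.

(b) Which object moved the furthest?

the yellow cone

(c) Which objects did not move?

the green cylinder and the purple torus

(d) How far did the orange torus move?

1.6

The orange torus was near (8.8, 4.3) before and (9.4, 5.8) after, so it travelled √(0.6² + 1.5²) ≈ 1.6 units.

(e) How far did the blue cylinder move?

2.8

The blue cylinder was near (10.5, 5.2) before and (8.4, 3.3) after, so it travelled √(2.1² + 1.9²) ≈ 2.8 units.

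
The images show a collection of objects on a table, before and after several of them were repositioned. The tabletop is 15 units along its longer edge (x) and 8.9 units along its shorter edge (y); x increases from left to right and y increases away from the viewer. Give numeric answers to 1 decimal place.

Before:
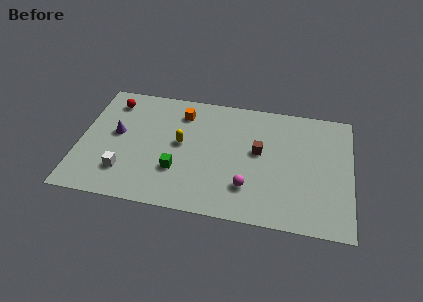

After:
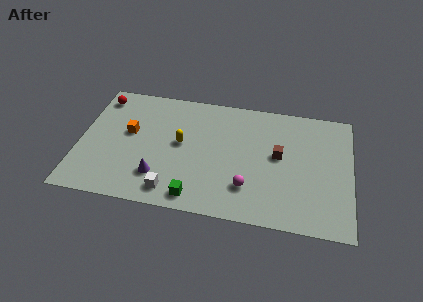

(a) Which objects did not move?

the yellow capsule and the magenta sphere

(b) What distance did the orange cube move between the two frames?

3.4

The orange cube was near (5.5, 7.1) before and (2.7, 5.1) after, so it travelled √(2.8² + 2.0²) ≈ 3.4 units.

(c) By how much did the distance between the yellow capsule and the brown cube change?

+1.1

The distance was about 4.3 in the first image and 5.4 in the second, so they moved 1.1 units further apart.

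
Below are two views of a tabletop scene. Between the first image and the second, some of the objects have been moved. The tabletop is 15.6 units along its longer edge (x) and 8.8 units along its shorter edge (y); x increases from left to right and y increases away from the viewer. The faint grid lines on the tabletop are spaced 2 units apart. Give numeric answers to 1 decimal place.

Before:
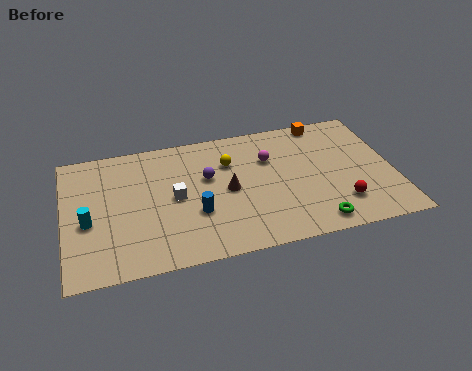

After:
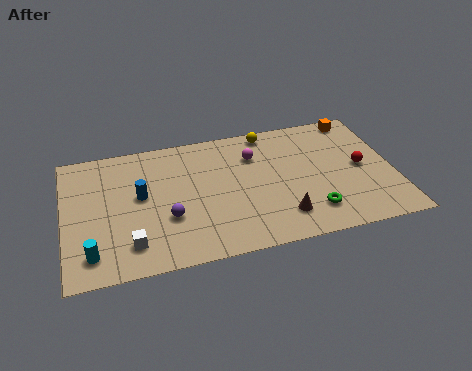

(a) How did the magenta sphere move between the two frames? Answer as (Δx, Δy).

(-0.7, 0.4)

The magenta sphere was at about (9.8, 6.0) and moved to about (9.1, 6.4).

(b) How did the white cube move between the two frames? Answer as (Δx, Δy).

(-2.2, -2.6)

The white cube was at about (5.2, 4.4) and moved to about (3.0, 1.8).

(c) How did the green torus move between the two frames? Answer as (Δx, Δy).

(-0.1, 0.8)

From the two frames, the green torus sits at roughly (11.6, 1.1) before and (11.5, 1.9) after.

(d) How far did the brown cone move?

3.4

The brown cone was near (7.7, 4.3) before and (10.1, 1.9) after, so it travelled √(2.4² + 2.4²) ≈ 3.4 units.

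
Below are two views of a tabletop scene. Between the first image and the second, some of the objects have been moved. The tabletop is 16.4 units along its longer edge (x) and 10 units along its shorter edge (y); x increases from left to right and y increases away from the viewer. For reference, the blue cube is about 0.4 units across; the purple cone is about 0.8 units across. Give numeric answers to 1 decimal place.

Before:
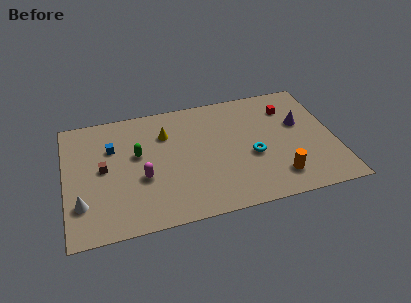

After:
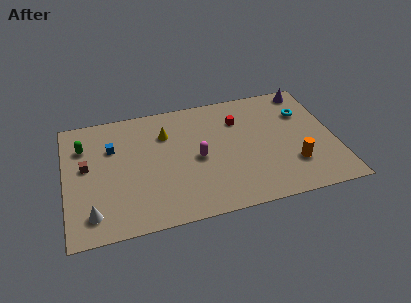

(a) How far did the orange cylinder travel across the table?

1.3

The orange cylinder moved from about (12.7, 2.0) to (13.7, 2.8), a distance of √(1.0² + 0.8²) ≈ 1.3.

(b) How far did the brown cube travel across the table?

1.1

The brown cube moved from about (2.3, 5.2) to (1.3, 5.6), a distance of √(1.0² + 0.4²) ≈ 1.1.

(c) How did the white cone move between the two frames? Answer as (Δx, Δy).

(0.6, -0.9)

The white cone started near (0.9, 2.7) and ended near (1.5, 1.8).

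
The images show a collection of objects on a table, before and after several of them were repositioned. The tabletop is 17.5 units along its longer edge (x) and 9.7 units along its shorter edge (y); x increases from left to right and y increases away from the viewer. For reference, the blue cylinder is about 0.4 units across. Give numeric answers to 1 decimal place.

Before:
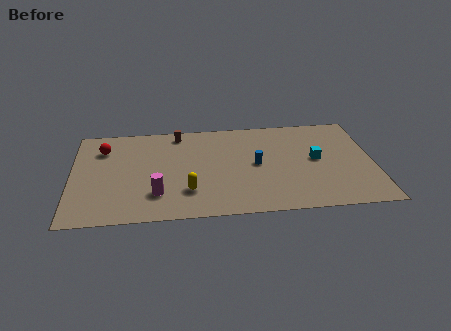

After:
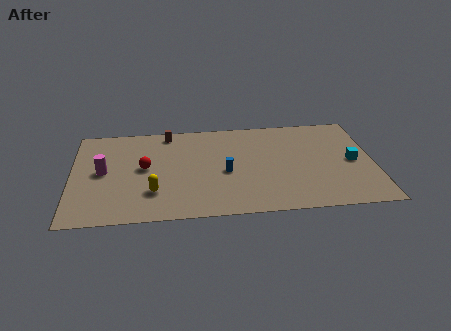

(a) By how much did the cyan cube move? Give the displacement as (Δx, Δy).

(2.1, -0.4)

The cyan cube was at about (14.2, 5.1) and moved to about (16.3, 4.7).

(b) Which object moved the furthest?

the magenta cylinder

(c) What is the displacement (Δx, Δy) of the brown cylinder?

(-0.6, 0.1)

From the two frames, the brown cylinder sits at roughly (6.2, 8.5) before and (5.6, 8.6) after.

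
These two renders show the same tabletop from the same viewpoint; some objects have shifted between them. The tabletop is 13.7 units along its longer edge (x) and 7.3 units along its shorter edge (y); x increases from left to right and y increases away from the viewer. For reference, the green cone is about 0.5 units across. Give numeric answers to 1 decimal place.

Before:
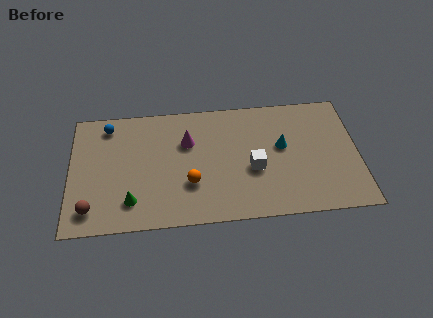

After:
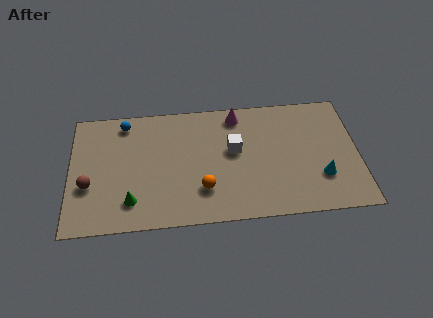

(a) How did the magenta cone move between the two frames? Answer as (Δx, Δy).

(2.4, 1.4)

The magenta cone started near (5.6, 4.9) and ended near (8.0, 6.3).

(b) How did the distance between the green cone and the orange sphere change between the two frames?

+0.5

The distance was about 2.9 in the first image and 3.4 in the second, so they moved 0.5 units further apart.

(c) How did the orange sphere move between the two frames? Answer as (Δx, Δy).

(0.6, -0.4)

The orange sphere was at about (5.7, 2.4) and moved to about (6.3, 2.0).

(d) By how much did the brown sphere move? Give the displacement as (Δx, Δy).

(-0.1, 1.4)

The brown sphere started near (1.0, 1.3) and ended near (0.9, 2.7).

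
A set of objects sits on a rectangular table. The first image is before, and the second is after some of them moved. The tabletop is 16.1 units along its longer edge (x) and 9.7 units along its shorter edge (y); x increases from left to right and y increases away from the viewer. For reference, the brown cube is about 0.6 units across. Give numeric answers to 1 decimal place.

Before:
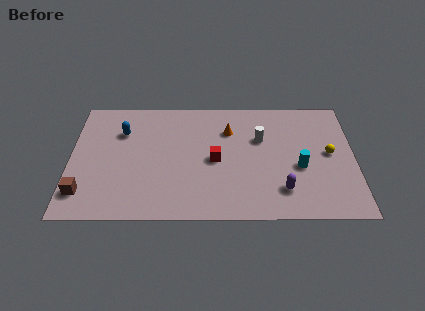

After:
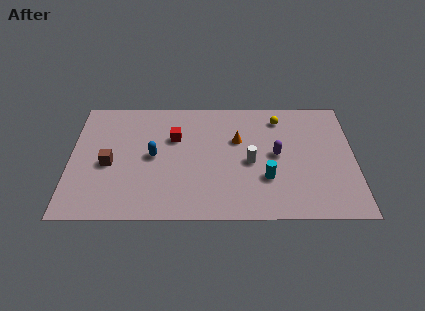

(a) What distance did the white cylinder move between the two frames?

2.0

The white cylinder moved from about (10.8, 6.3) to (10.2, 4.4), a distance of √(0.6² + 1.9²) ≈ 2.0.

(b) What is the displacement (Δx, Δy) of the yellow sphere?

(-2.8, 2.9)

From the two frames, the yellow sphere sits at roughly (14.7, 5.1) before and (11.9, 8.0) after.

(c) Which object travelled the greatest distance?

the yellow sphere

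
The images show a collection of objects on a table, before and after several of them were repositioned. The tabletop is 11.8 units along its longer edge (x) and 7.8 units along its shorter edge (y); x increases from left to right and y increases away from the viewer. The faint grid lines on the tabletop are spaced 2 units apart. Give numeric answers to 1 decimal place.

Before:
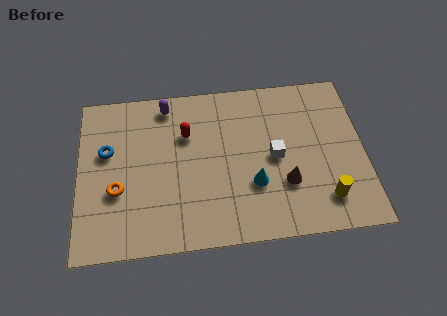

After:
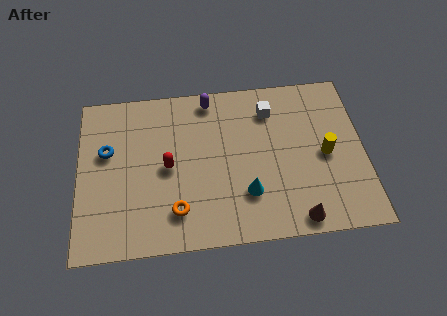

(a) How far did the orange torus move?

2.7

The orange torus moved from about (1.6, 2.9) to (4.0, 1.7), a distance of √(2.4² + 1.2²) ≈ 2.7.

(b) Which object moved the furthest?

the orange torus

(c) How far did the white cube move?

2.3

The white cube moved from about (8.1, 3.8) to (8.0, 6.1), a distance of √(0.1² + 2.3²) ≈ 2.3.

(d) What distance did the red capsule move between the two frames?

1.7

The red capsule moved from about (4.5, 5.3) to (3.7, 3.8), a distance of √(0.8² + 1.5²) ≈ 1.7.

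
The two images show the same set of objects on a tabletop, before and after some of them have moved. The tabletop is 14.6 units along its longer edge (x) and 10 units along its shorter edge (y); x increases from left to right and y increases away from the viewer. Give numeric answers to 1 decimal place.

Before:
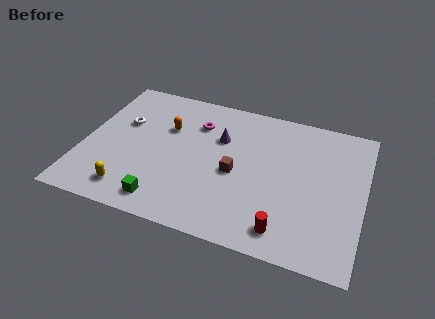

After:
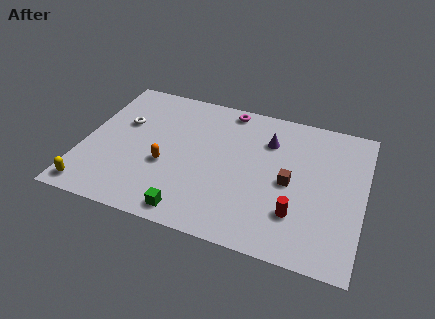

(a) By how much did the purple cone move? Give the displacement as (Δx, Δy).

(2.5, 0.6)

The purple cone was at about (7.0, 6.7) and moved to about (9.5, 7.3).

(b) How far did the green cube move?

1.4

From (4.6, 1.4) to (6.0, 1.1), the green cube covered √(1.4² + 0.3²) ≈ 1.4 units.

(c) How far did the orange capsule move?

2.7

From (4.2, 6.6) to (4.4, 3.9), the orange capsule covered √(0.2² + 2.7²) ≈ 2.7 units.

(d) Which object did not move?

the white torus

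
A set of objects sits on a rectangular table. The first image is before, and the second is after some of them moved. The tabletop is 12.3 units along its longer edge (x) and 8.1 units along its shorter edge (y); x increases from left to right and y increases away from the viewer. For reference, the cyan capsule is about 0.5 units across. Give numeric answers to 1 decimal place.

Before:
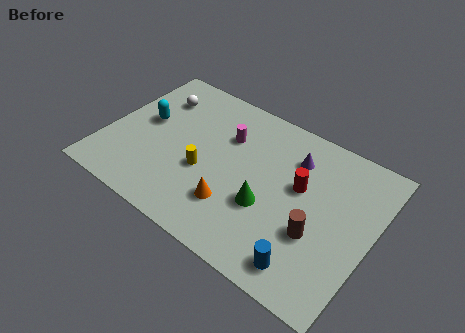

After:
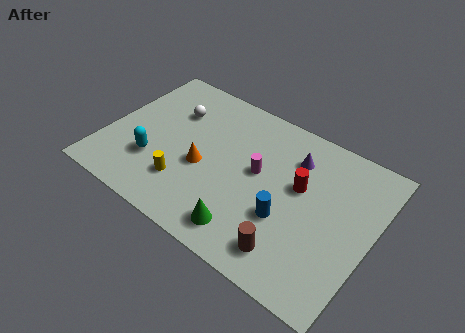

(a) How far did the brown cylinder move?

1.7

From (10.0, 2.9) to (9.1, 1.4), the brown cylinder covered √(0.9² + 1.5²) ≈ 1.7 units.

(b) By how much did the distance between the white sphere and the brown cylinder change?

-1.1

The distance was about 8.8 in the first image and 7.7 in the second, so they moved 1.1 units closer together.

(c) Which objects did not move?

the red cylinder and the purple cone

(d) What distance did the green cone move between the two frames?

1.8

The green cone moved from about (7.7, 3.0) to (7.1, 1.3), a distance of √(0.6² + 1.7²) ≈ 1.8.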